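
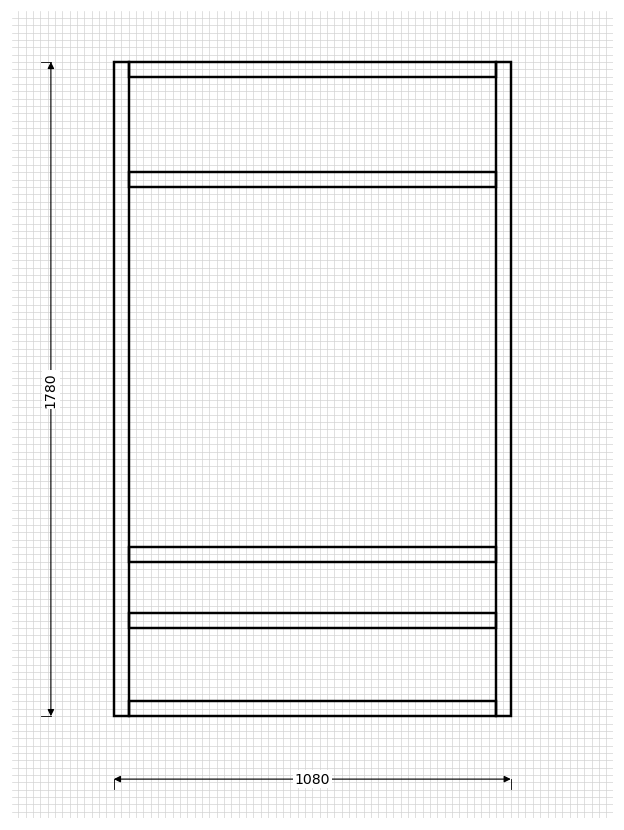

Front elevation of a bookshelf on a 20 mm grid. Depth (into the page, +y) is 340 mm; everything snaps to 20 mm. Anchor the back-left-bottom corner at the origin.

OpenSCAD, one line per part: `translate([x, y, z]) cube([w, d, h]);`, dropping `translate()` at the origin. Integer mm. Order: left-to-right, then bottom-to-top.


cube([40, 340, 1780]);
translate([40, 0, 0]) cube([1000, 340, 40]);
translate([40, 0, 240]) cube([1000, 340, 40]);
translate([40, 0, 420]) cube([1000, 340, 40]);
translate([40, 0, 1440]) cube([1000, 340, 40]);
translate([40, 0, 1740]) cube([1000, 340, 40]);
translate([1040, 0, 0]) cube([40, 340, 1780]);


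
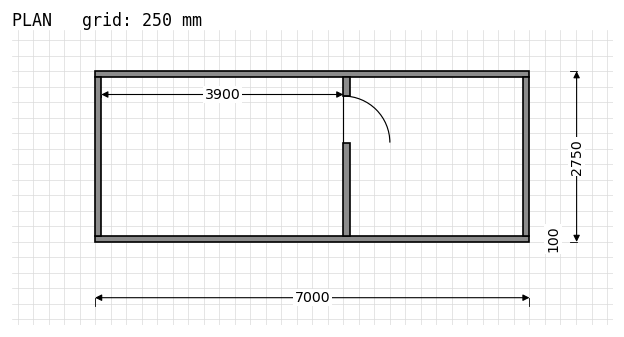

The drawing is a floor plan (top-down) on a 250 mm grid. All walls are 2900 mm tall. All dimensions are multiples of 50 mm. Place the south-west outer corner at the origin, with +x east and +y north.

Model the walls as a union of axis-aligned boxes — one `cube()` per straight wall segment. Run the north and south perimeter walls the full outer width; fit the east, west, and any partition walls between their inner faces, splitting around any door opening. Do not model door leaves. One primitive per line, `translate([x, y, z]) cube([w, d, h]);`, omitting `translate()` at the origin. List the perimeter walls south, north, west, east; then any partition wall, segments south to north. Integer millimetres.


cube([7000, 100, 2900]);
translate([0, 2650, 0]) cube([7000, 100, 2900]);
translate([0, 100, 0]) cube([100, 2550, 2900]);
translate([6900, 100, 0]) cube([100, 2550, 2900]);
translate([4000, 100, 0]) cube([100, 1500, 2900]);
translate([4000, 2350, 0]) cube([100, 300, 2900]);


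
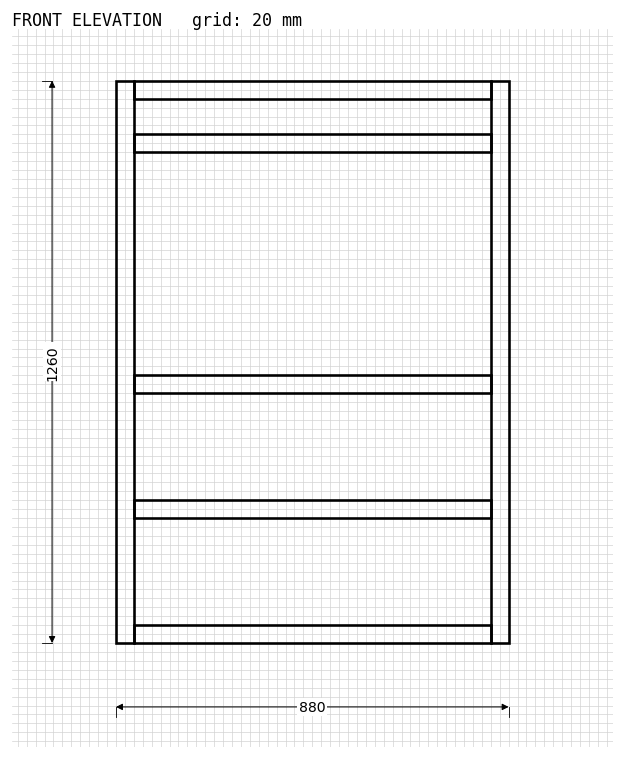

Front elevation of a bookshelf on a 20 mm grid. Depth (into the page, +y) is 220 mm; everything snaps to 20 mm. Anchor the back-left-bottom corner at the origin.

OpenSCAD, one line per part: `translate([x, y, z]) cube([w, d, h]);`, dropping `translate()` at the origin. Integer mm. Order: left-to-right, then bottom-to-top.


cube([40, 220, 1260]);
translate([40, 0, 0]) cube([800, 220, 40]);
translate([40, 0, 280]) cube([800, 220, 40]);
translate([40, 0, 560]) cube([800, 220, 40]);
translate([40, 0, 1100]) cube([800, 220, 40]);
translate([40, 0, 1220]) cube([800, 220, 40]);
translate([840, 0, 0]) cube([40, 220, 1260]);


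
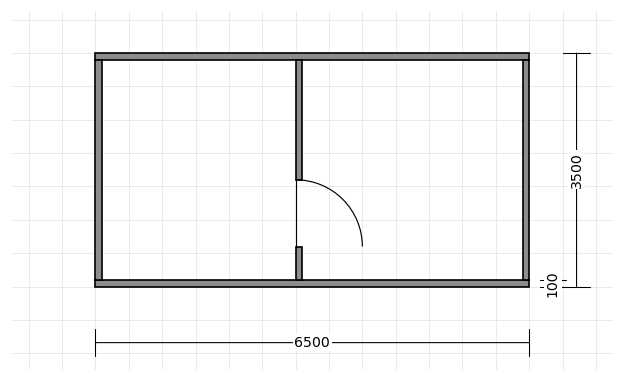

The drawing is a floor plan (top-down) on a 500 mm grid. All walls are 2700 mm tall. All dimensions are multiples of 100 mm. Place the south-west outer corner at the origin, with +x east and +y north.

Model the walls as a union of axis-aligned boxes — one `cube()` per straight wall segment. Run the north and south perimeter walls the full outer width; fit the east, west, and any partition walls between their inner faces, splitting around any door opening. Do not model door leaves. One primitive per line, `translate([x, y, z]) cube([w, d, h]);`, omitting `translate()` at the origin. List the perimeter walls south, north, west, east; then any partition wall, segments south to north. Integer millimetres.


cube([6500, 100, 2700]);
translate([0, 3400, 0]) cube([6500, 100, 2700]);
translate([0, 100, 0]) cube([100, 3300, 2700]);
translate([6400, 100, 0]) cube([100, 3300, 2700]);
translate([3000, 100, 0]) cube([100, 500, 2700]);
translate([3000, 1600, 0]) cube([100, 1800, 2700]);


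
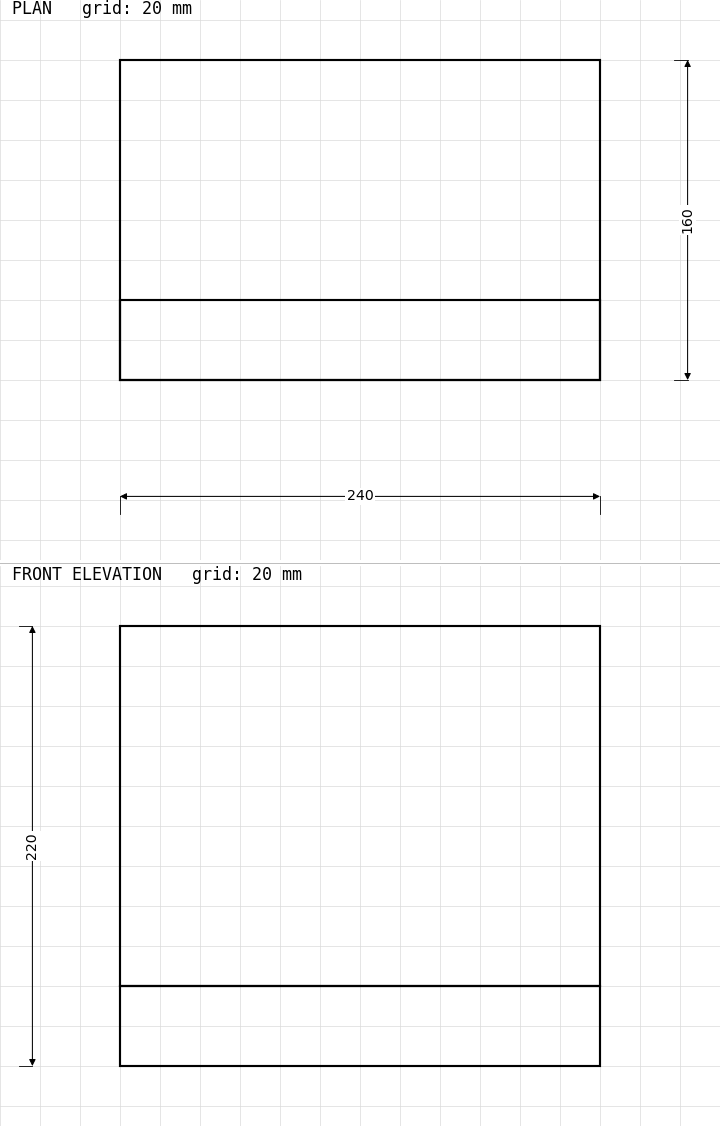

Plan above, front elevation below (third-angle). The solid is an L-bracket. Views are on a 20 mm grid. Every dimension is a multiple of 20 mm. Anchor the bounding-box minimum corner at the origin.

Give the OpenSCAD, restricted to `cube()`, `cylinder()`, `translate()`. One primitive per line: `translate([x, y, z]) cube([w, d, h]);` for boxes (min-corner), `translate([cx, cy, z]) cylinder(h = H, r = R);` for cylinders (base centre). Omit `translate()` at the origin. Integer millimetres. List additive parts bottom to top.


cube([240, 160, 40]);
translate([0, 0, 40]) cube([240, 40, 180]);


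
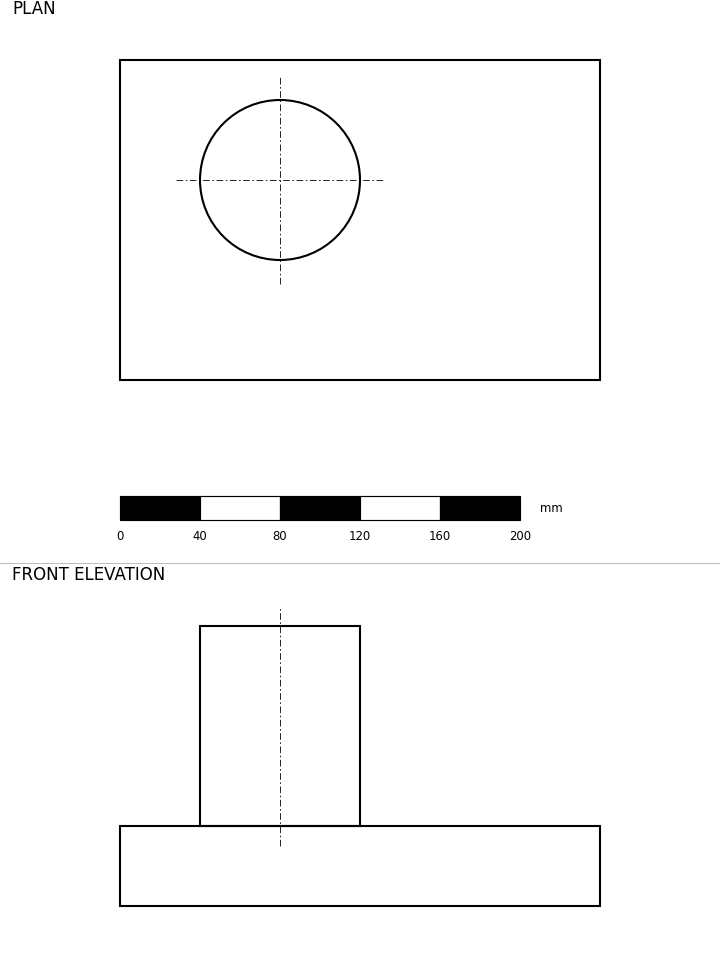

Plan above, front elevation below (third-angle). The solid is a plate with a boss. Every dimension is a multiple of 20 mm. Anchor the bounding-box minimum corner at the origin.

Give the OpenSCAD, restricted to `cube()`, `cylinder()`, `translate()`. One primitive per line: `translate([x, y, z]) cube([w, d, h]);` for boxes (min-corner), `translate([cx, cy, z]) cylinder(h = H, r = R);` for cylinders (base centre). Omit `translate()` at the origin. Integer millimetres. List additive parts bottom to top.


cube([240, 160, 40]);
translate([80, 100, 40]) cylinder(h = 100, r = 40);


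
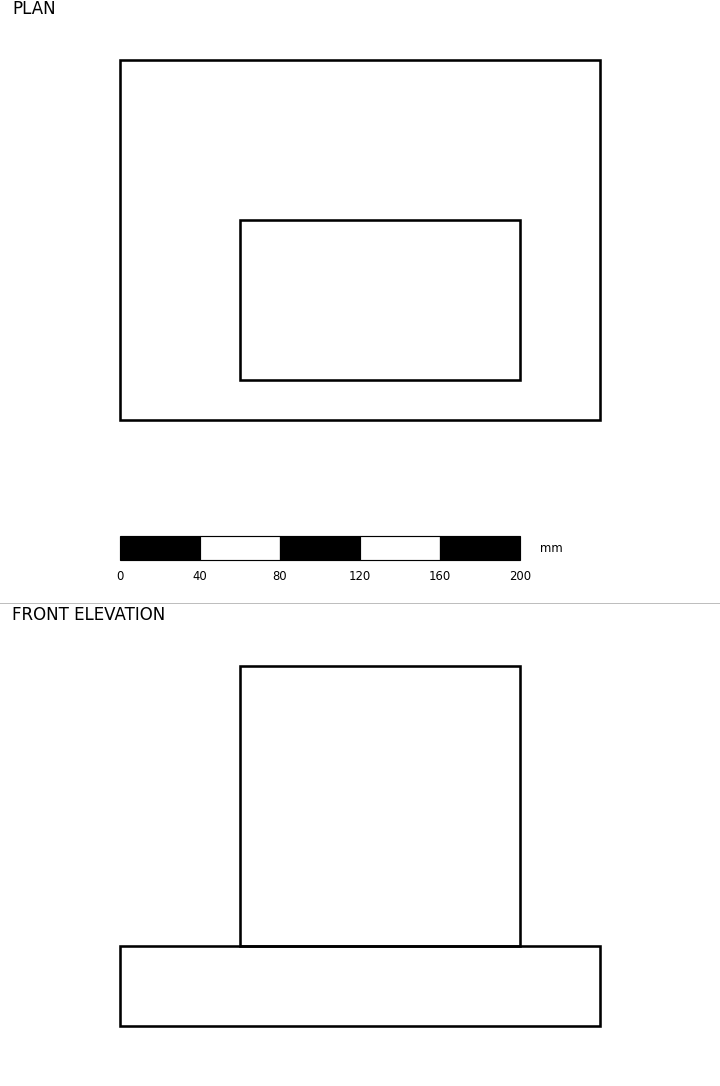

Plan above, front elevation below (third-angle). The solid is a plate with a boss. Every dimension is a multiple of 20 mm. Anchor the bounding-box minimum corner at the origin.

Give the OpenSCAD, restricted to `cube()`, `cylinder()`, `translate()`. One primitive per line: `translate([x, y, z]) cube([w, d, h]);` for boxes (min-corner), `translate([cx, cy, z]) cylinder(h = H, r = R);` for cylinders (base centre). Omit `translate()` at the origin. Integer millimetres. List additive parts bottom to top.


cube([240, 180, 40]);
translate([60, 20, 40]) cube([140, 80, 140]);


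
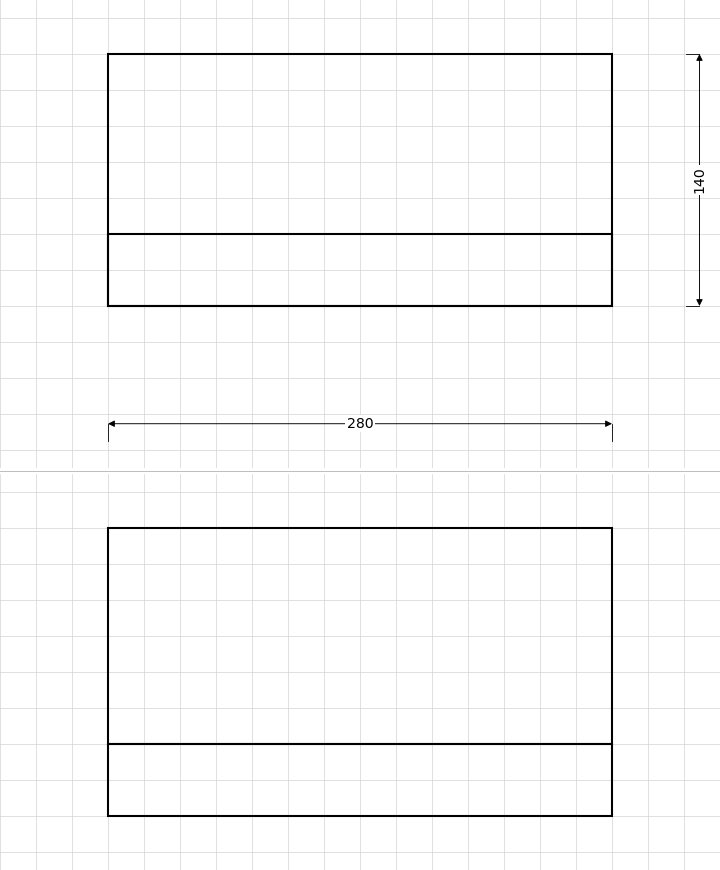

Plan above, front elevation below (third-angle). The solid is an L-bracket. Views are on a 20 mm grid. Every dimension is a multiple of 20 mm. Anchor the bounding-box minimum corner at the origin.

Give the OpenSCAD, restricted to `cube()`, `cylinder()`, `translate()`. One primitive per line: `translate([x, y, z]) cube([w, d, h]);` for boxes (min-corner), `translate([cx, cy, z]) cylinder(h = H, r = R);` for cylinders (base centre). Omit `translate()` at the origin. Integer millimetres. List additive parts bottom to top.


cube([280, 140, 40]);
translate([0, 0, 40]) cube([280, 40, 120]);


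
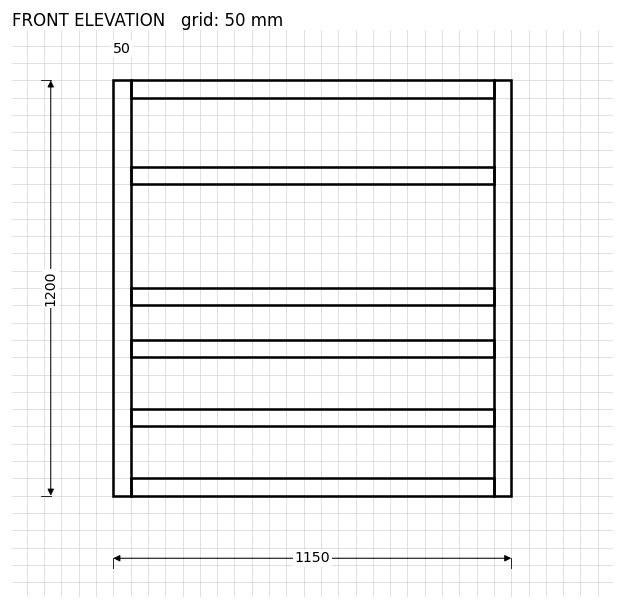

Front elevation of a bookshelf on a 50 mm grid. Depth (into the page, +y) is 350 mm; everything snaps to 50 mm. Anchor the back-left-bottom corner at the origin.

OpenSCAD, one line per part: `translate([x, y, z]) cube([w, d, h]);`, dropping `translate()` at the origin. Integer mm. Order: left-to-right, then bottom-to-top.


cube([50, 350, 1200]);
translate([50, 0, 0]) cube([1050, 350, 50]);
translate([50, 0, 200]) cube([1050, 350, 50]);
translate([50, 0, 400]) cube([1050, 350, 50]);
translate([50, 0, 550]) cube([1050, 350, 50]);
translate([50, 0, 900]) cube([1050, 350, 50]);
translate([50, 0, 1150]) cube([1050, 350, 50]);
translate([1100, 0, 0]) cube([50, 350, 1200]);


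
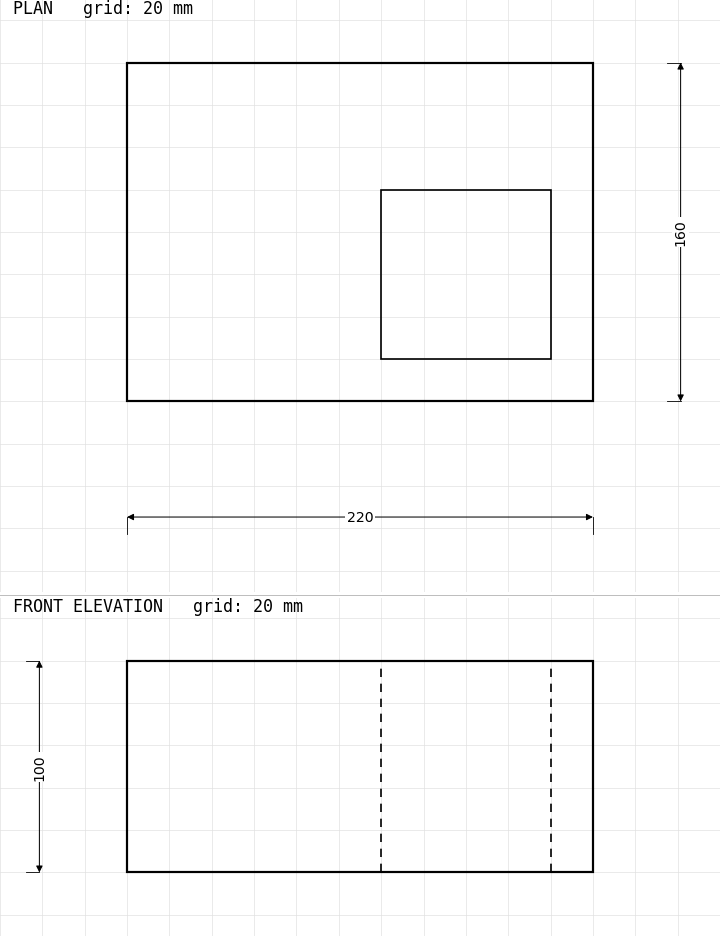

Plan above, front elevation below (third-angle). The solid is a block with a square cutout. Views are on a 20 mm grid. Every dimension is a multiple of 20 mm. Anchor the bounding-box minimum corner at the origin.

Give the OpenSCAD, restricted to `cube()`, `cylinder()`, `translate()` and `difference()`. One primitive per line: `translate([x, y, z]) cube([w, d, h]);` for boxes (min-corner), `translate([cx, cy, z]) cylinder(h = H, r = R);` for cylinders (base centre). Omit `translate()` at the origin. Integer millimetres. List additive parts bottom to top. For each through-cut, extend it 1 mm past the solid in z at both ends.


difference() {
  cube([220, 160, 100]);
  translate([120, 20, -1]) cube([80, 80, 102]);
}


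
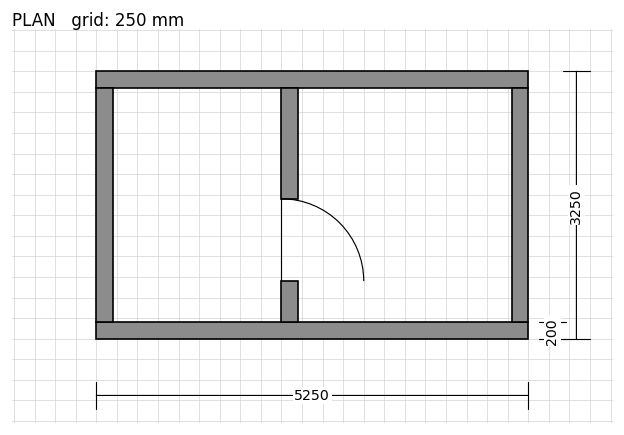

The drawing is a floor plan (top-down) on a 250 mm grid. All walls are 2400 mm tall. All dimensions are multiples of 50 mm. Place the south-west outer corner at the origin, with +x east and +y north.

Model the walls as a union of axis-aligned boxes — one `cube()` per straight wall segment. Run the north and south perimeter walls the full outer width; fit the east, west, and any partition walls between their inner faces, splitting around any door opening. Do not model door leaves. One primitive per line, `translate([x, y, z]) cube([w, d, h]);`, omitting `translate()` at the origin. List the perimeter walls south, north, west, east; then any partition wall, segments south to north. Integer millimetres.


cube([5250, 200, 2400]);
translate([0, 3050, 0]) cube([5250, 200, 2400]);
translate([0, 200, 0]) cube([200, 2850, 2400]);
translate([5050, 200, 0]) cube([200, 2850, 2400]);
translate([2250, 200, 0]) cube([200, 500, 2400]);
translate([2250, 1700, 0]) cube([200, 1350, 2400]);


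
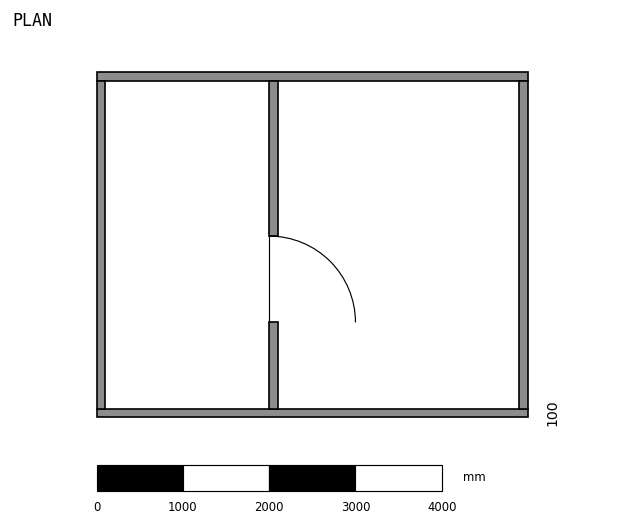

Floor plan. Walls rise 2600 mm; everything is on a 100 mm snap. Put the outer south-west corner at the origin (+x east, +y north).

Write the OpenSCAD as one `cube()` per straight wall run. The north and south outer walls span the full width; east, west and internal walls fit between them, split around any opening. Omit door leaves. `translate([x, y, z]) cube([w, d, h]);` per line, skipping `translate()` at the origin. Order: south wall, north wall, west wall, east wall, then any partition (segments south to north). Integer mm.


cube([5000, 100, 2600]);
translate([0, 3900, 0]) cube([5000, 100, 2600]);
translate([0, 100, 0]) cube([100, 3800, 2600]);
translate([4900, 100, 0]) cube([100, 3800, 2600]);
translate([2000, 100, 0]) cube([100, 1000, 2600]);
translate([2000, 2100, 0]) cube([100, 1800, 2600]);


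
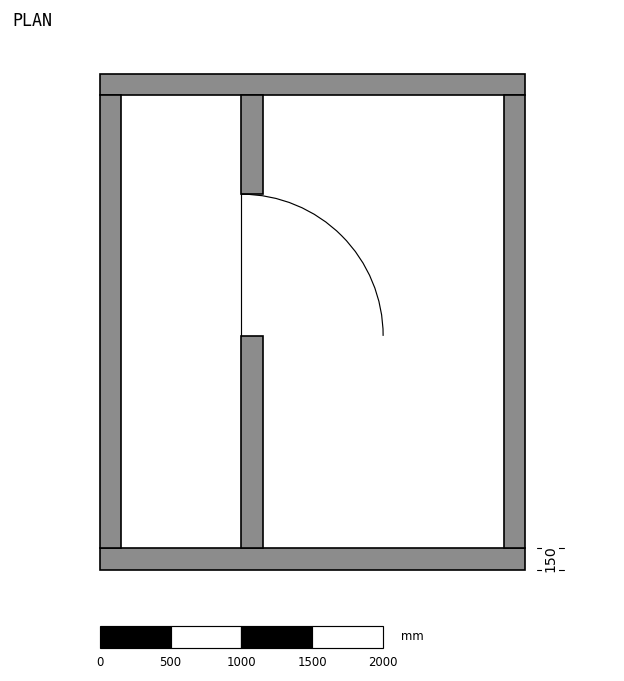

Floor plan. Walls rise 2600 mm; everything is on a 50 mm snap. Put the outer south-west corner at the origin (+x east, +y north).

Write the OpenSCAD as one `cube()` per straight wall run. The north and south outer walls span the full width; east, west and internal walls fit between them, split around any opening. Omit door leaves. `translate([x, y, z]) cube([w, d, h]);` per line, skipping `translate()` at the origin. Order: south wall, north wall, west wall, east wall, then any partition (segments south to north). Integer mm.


cube([3000, 150, 2600]);
translate([0, 3350, 0]) cube([3000, 150, 2600]);
translate([0, 150, 0]) cube([150, 3200, 2600]);
translate([2850, 150, 0]) cube([150, 3200, 2600]);
translate([1000, 150, 0]) cube([150, 1500, 2600]);
translate([1000, 2650, 0]) cube([150, 700, 2600]);


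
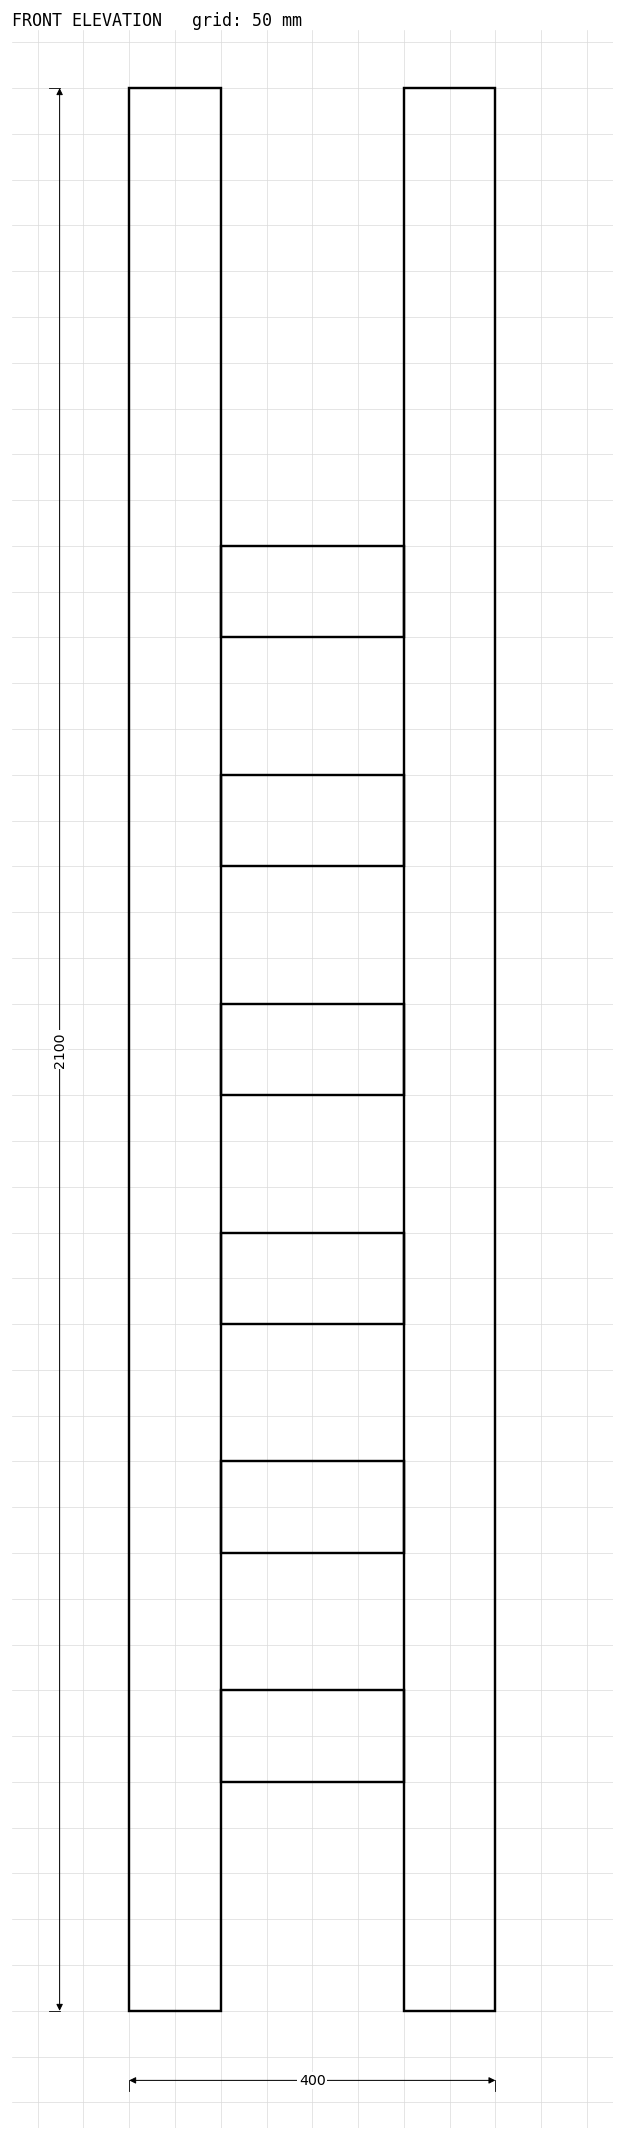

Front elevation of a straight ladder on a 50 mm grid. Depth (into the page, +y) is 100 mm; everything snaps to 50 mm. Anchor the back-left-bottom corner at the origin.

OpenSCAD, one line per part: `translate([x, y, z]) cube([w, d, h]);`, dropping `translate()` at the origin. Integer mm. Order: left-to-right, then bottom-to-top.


cube([100, 100, 2100]);
translate([100, 0, 250]) cube([200, 100, 100]);
translate([100, 0, 500]) cube([200, 100, 100]);
translate([100, 0, 750]) cube([200, 100, 100]);
translate([100, 0, 1000]) cube([200, 100, 100]);
translate([100, 0, 1250]) cube([200, 100, 100]);
translate([100, 0, 1500]) cube([200, 100, 100]);
translate([300, 0, 0]) cube([100, 100, 2100]);


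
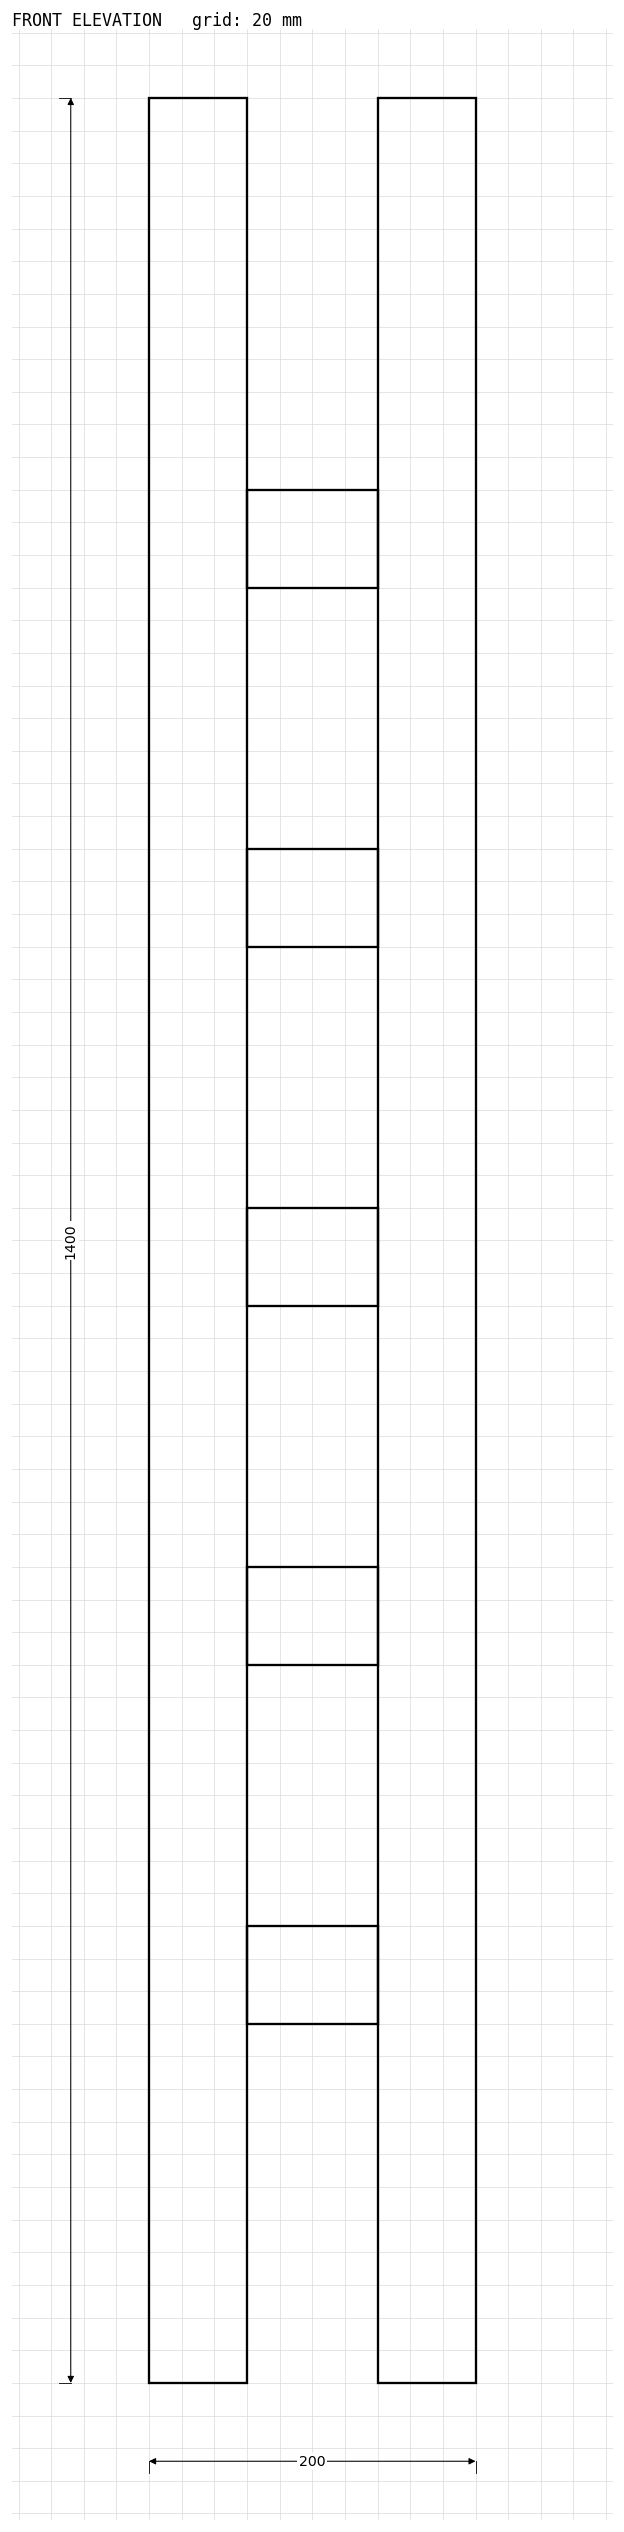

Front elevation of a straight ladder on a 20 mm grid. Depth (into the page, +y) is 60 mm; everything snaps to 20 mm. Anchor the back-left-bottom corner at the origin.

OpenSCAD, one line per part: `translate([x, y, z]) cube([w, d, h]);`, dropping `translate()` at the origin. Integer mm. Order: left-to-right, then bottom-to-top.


cube([60, 60, 1400]);
translate([60, 0, 220]) cube([80, 60, 60]);
translate([60, 0, 440]) cube([80, 60, 60]);
translate([60, 0, 660]) cube([80, 60, 60]);
translate([60, 0, 880]) cube([80, 60, 60]);
translate([60, 0, 1100]) cube([80, 60, 60]);
translate([140, 0, 0]) cube([60, 60, 1400]);


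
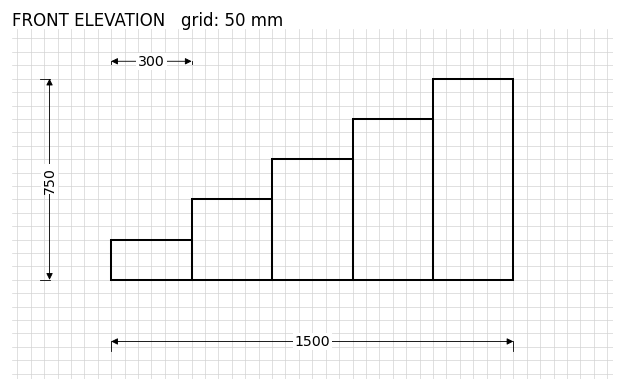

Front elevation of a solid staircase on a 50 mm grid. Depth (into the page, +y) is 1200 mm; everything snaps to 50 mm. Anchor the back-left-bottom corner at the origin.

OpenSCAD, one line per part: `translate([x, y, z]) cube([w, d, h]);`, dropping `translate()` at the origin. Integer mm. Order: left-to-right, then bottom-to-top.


cube([300, 1200, 150]);
translate([300, 0, 0]) cube([300, 1200, 300]);
translate([600, 0, 0]) cube([300, 1200, 450]);
translate([900, 0, 0]) cube([300, 1200, 600]);
translate([1200, 0, 0]) cube([300, 1200, 750]);


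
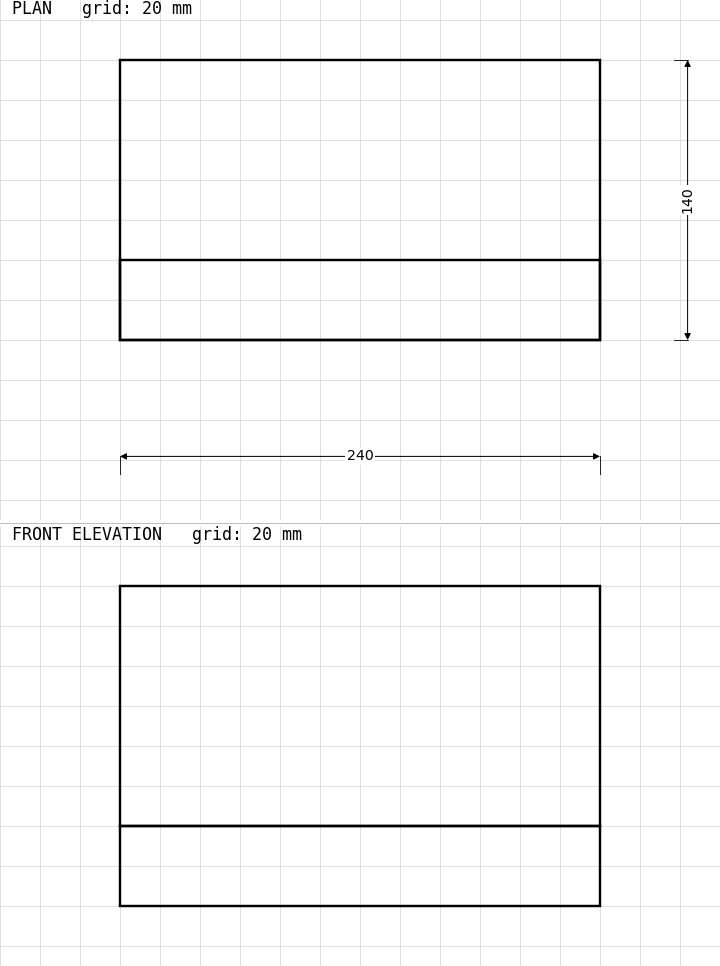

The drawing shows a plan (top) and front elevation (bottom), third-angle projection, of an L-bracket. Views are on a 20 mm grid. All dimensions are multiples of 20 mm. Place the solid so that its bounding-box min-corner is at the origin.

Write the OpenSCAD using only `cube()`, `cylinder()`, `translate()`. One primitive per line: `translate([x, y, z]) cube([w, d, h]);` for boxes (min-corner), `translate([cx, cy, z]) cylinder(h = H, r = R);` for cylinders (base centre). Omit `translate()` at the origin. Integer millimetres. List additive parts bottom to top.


cube([240, 140, 40]);
translate([0, 0, 40]) cube([240, 40, 120]);


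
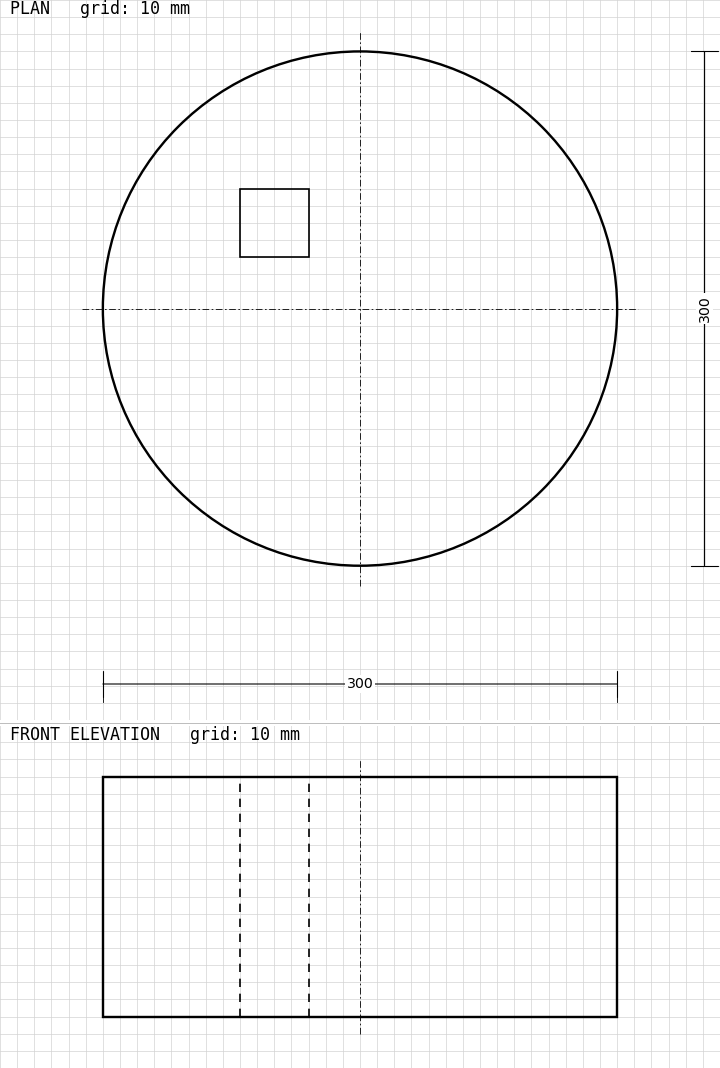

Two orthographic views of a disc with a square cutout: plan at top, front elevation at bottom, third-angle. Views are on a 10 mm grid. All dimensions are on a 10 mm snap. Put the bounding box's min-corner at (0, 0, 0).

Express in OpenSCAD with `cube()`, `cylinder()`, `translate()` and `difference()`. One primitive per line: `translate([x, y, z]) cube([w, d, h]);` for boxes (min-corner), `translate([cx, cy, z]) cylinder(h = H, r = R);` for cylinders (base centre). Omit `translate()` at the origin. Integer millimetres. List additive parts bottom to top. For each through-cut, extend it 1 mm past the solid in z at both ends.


difference() {
  translate([150, 150, 0]) cylinder(h = 140, r = 150);
  translate([80, 180, -1]) cube([40, 40, 142]);
}


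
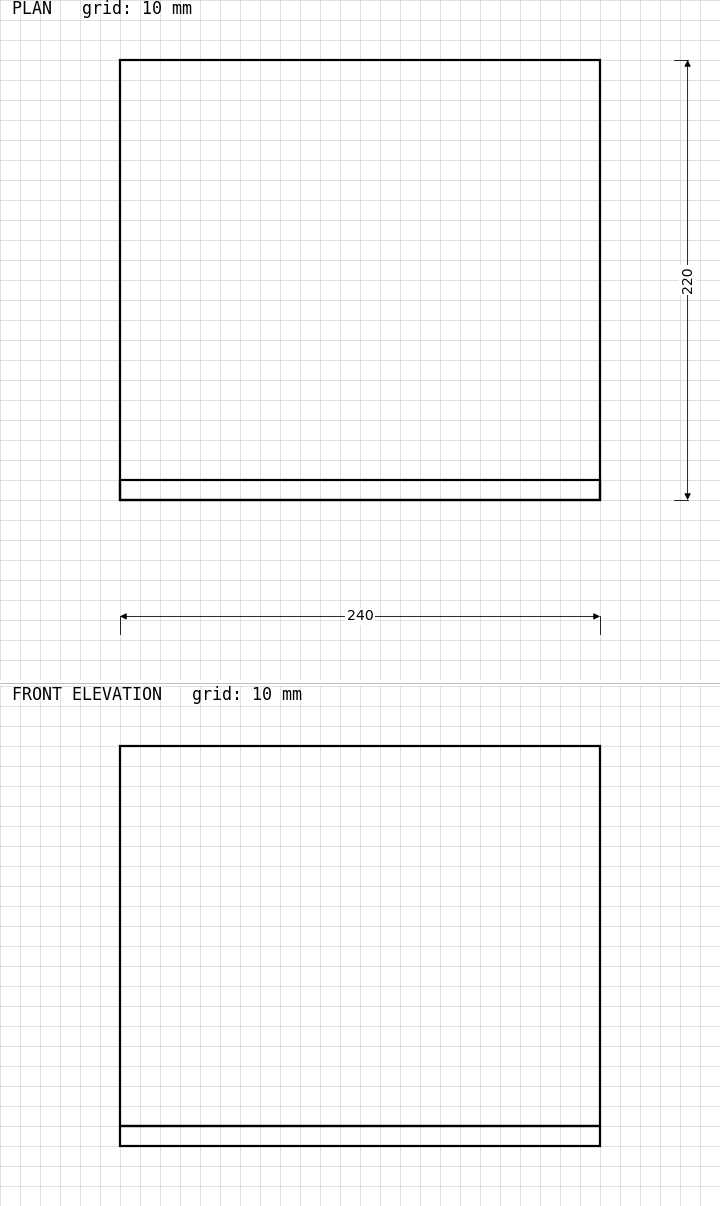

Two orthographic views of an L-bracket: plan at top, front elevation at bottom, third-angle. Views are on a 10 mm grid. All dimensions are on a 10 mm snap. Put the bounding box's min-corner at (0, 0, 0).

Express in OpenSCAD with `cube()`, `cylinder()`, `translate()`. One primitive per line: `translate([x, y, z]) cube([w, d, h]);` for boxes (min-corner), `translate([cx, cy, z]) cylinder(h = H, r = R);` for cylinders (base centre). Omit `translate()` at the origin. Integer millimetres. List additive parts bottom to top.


cube([240, 220, 10]);
translate([0, 0, 10]) cube([240, 10, 190]);


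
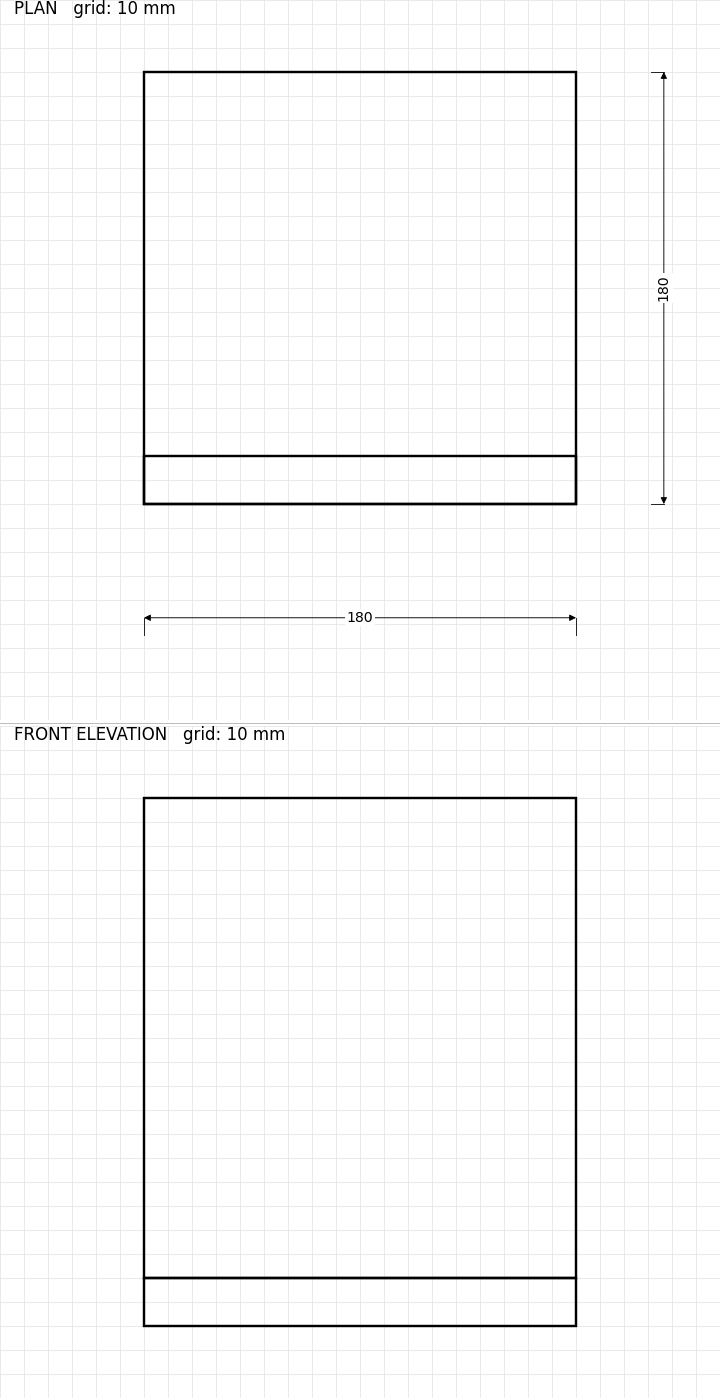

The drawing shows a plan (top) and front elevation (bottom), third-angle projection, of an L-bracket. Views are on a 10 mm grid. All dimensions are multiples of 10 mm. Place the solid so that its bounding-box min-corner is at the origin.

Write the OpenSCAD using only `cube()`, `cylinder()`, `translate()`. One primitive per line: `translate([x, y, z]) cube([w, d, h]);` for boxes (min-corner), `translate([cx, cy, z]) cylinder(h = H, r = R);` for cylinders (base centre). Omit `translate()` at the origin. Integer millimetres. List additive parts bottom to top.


cube([180, 180, 20]);
translate([0, 0, 20]) cube([180, 20, 200]);


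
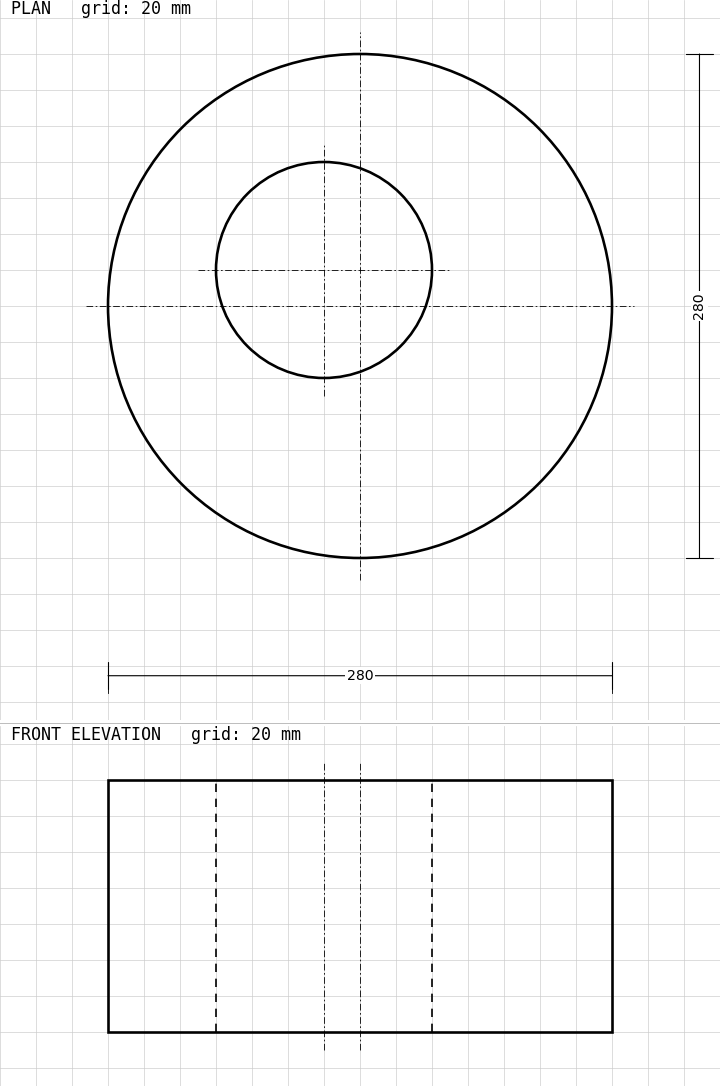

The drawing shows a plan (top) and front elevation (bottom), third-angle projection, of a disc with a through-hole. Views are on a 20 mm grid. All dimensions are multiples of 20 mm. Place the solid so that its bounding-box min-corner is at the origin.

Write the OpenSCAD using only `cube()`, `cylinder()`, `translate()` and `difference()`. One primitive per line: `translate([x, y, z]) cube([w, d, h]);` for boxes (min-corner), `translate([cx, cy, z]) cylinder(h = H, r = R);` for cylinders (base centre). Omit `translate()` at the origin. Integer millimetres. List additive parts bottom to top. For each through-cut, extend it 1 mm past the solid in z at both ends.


difference() {
  translate([140, 140, 0]) cylinder(h = 140, r = 140);
  translate([120, 160, -1]) cylinder(h = 142, r = 60);
}


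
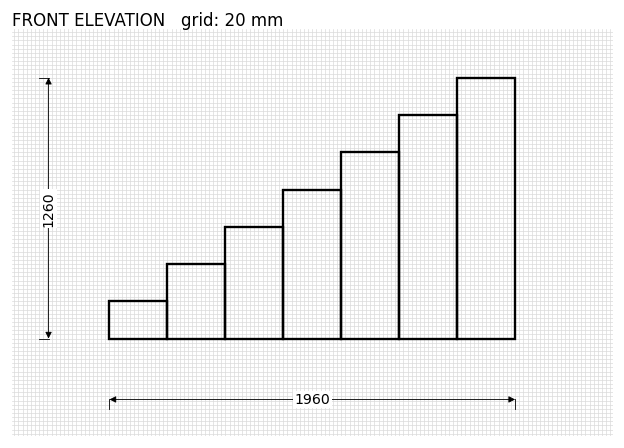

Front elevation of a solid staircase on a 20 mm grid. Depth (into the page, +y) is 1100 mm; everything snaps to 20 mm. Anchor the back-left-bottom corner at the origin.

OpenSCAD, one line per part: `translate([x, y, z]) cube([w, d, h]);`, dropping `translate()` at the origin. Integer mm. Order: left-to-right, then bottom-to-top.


cube([280, 1100, 180]);
translate([280, 0, 0]) cube([280, 1100, 360]);
translate([560, 0, 0]) cube([280, 1100, 540]);
translate([840, 0, 0]) cube([280, 1100, 720]);
translate([1120, 0, 0]) cube([280, 1100, 900]);
translate([1400, 0, 0]) cube([280, 1100, 1080]);
translate([1680, 0, 0]) cube([280, 1100, 1260]);


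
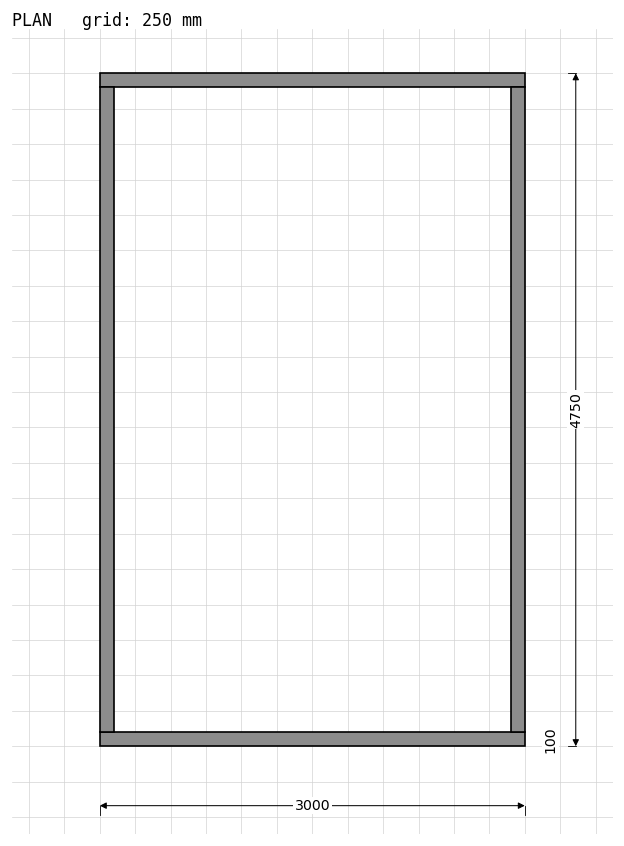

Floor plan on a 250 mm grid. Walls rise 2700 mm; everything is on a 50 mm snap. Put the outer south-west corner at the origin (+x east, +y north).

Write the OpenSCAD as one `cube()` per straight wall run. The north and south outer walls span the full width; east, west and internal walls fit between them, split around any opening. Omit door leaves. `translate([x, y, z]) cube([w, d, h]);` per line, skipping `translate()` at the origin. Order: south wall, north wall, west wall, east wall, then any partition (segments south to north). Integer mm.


cube([3000, 100, 2700]);
translate([0, 4650, 0]) cube([3000, 100, 2700]);
translate([0, 100, 0]) cube([100, 4550, 2700]);
translate([2900, 100, 0]) cube([100, 4550, 2700]);


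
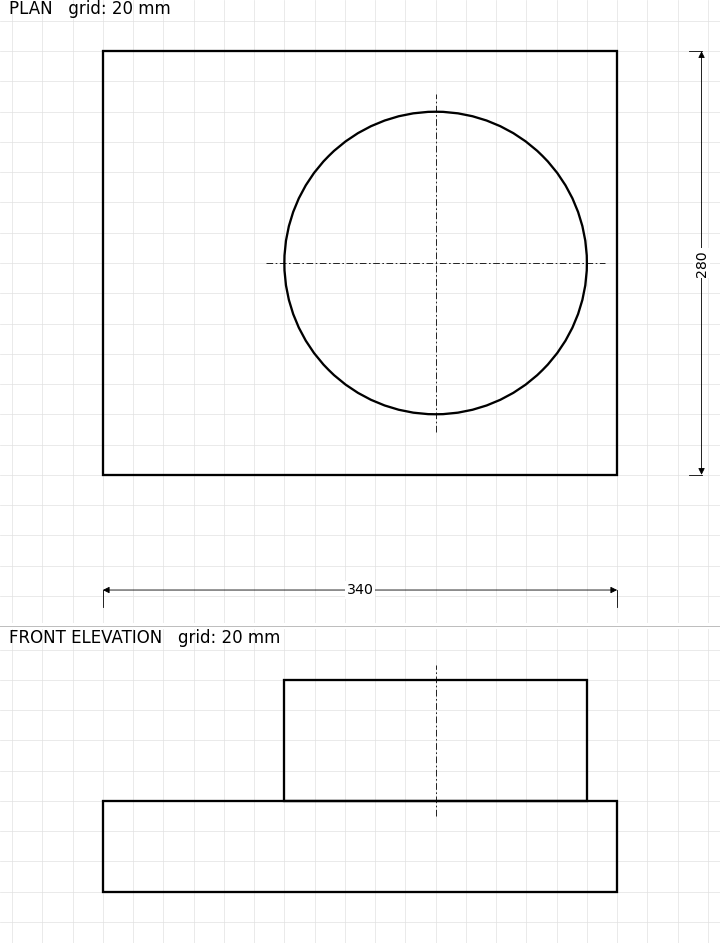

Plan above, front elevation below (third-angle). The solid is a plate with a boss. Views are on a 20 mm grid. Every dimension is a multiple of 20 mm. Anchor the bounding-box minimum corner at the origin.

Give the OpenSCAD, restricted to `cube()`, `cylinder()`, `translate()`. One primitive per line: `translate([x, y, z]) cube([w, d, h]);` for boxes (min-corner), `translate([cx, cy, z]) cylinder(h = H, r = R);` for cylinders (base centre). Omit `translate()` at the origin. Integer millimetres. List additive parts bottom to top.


cube([340, 280, 60]);
translate([220, 140, 60]) cylinder(h = 80, r = 100);


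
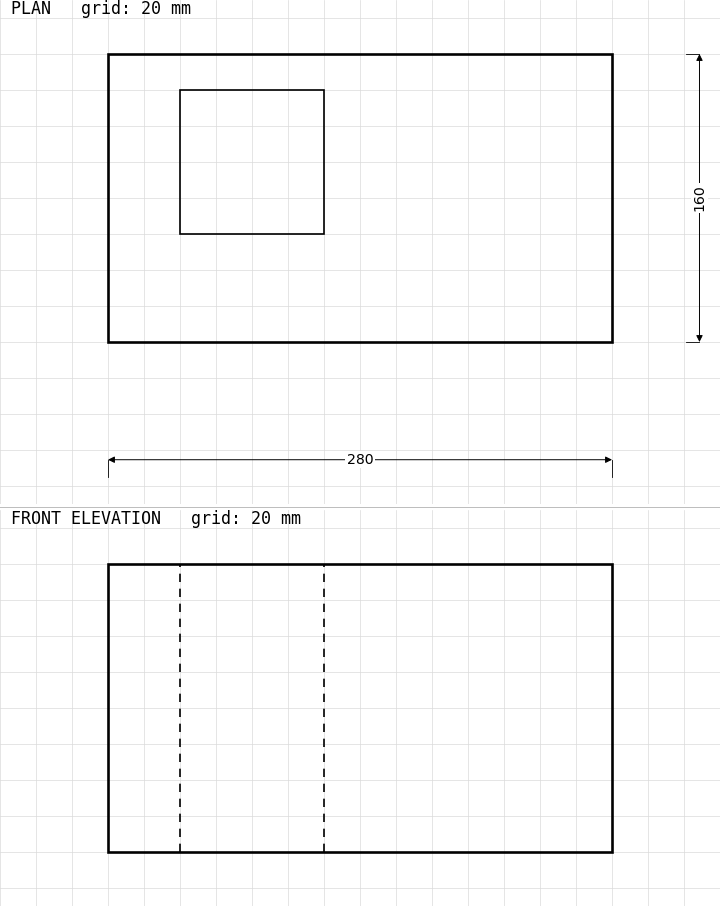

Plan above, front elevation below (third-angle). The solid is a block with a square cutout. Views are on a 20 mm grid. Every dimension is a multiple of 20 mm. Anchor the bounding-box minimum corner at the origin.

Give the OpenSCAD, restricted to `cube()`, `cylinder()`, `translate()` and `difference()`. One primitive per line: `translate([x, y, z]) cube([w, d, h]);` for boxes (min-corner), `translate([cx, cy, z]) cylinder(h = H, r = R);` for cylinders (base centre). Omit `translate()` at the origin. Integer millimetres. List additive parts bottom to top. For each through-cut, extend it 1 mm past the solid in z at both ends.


difference() {
  cube([280, 160, 160]);
  translate([40, 60, -1]) cube([80, 80, 162]);
}


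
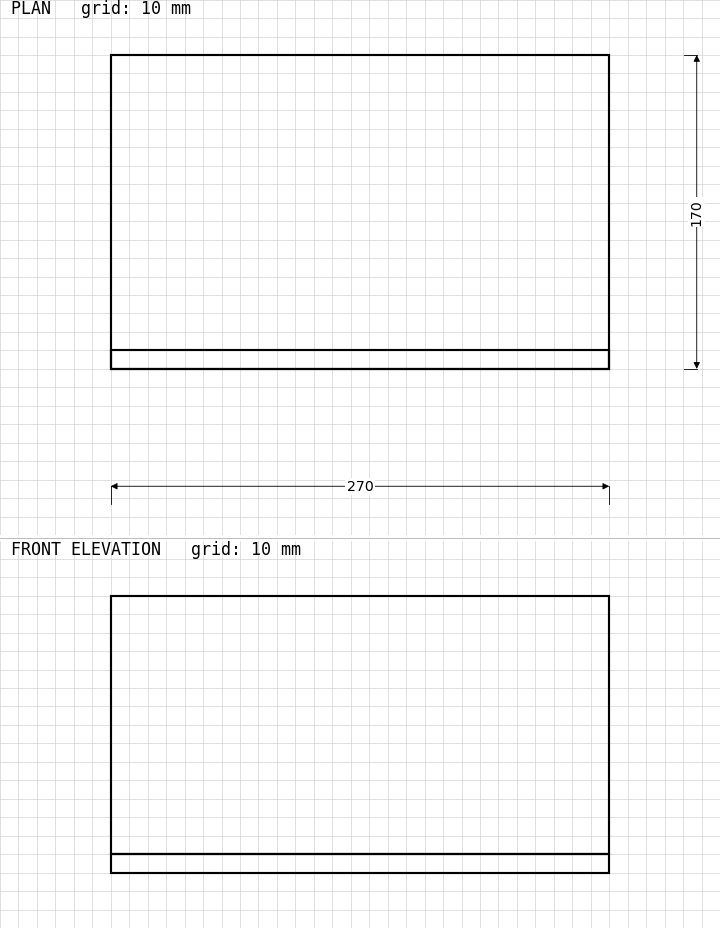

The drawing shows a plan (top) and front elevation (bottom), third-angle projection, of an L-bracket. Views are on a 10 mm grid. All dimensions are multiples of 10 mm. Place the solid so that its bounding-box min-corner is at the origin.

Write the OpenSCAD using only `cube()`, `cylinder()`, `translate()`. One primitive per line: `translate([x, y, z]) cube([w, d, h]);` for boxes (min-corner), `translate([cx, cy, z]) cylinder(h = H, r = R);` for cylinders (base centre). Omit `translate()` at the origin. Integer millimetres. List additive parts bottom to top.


cube([270, 170, 10]);
translate([0, 0, 10]) cube([270, 10, 140]);


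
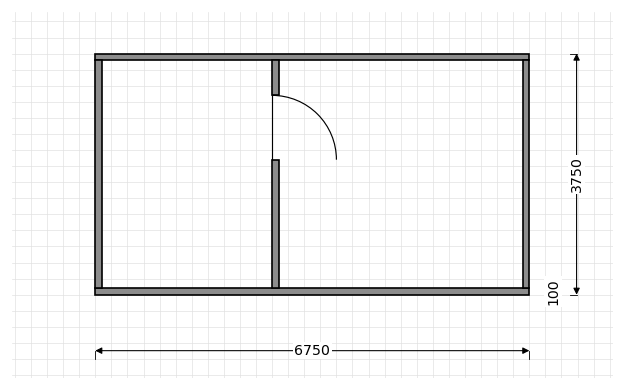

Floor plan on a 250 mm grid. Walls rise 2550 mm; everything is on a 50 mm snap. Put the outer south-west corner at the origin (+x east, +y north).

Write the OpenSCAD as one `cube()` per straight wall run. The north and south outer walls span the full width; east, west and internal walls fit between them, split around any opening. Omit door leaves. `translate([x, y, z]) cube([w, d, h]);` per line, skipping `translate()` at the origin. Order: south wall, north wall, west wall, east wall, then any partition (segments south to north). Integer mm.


cube([6750, 100, 2550]);
translate([0, 3650, 0]) cube([6750, 100, 2550]);
translate([0, 100, 0]) cube([100, 3550, 2550]);
translate([6650, 100, 0]) cube([100, 3550, 2550]);
translate([2750, 100, 0]) cube([100, 2000, 2550]);
translate([2750, 3100, 0]) cube([100, 550, 2550]);


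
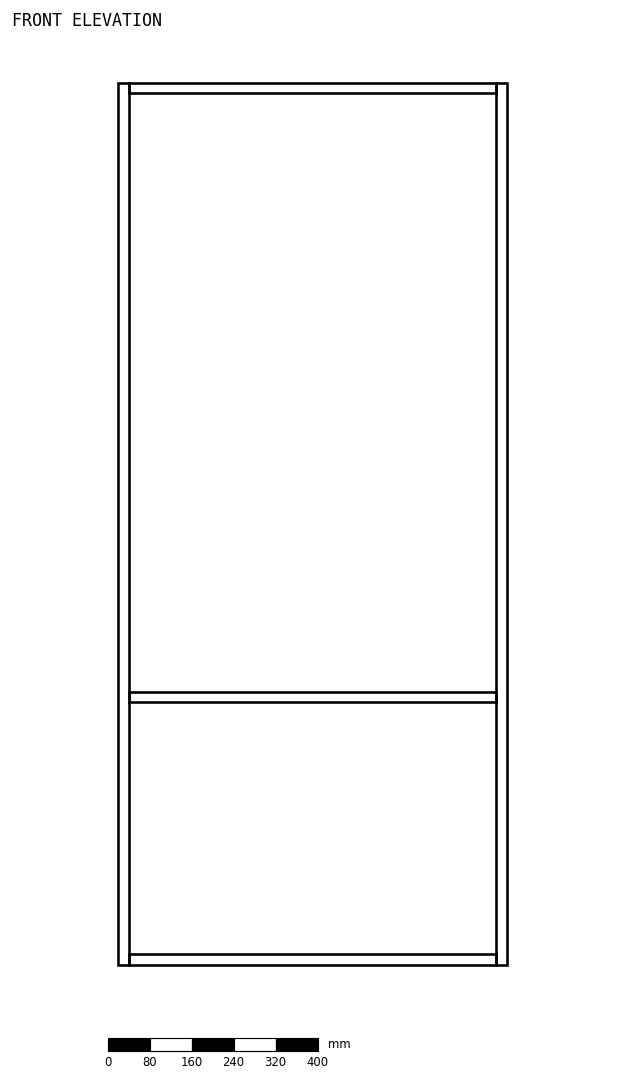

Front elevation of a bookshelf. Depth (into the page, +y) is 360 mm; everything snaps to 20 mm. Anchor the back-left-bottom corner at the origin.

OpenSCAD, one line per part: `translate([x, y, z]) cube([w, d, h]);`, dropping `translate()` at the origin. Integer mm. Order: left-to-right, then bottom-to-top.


cube([20, 360, 1680]);
translate([20, 0, 0]) cube([700, 360, 20]);
translate([20, 0, 500]) cube([700, 360, 20]);
translate([20, 0, 1660]) cube([700, 360, 20]);
translate([720, 0, 0]) cube([20, 360, 1680]);


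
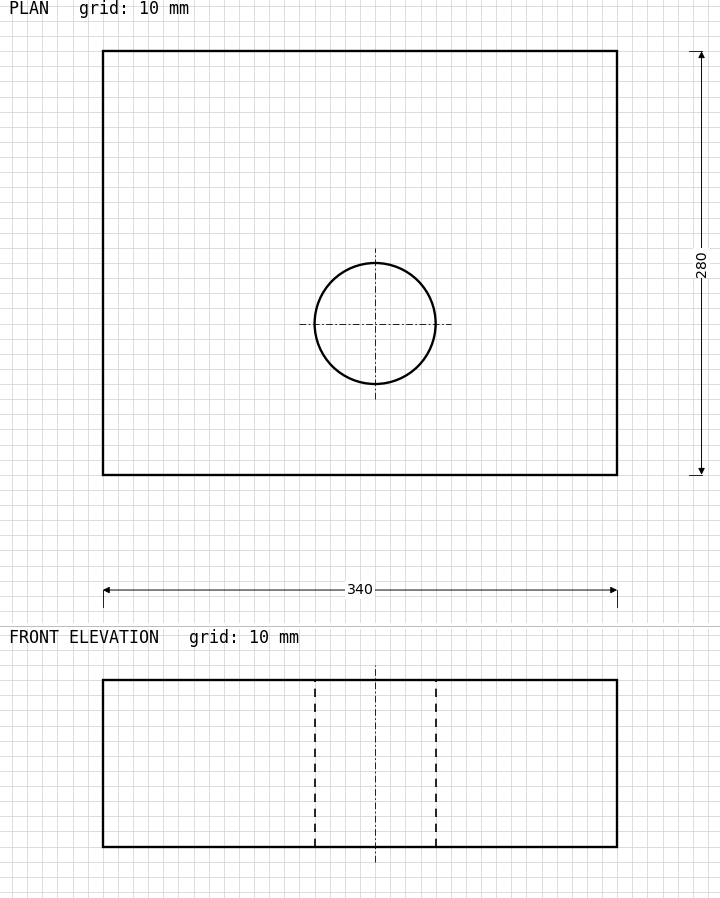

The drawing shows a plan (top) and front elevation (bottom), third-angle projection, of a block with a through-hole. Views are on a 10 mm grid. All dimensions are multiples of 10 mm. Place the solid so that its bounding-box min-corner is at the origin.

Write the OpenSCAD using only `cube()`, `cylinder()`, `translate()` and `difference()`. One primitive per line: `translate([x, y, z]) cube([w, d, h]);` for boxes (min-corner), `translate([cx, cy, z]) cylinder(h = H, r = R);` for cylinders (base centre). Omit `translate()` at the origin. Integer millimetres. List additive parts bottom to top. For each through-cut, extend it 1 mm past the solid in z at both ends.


difference() {
  cube([340, 280, 110]);
  translate([180, 100, -1]) cylinder(h = 112, r = 40);
}


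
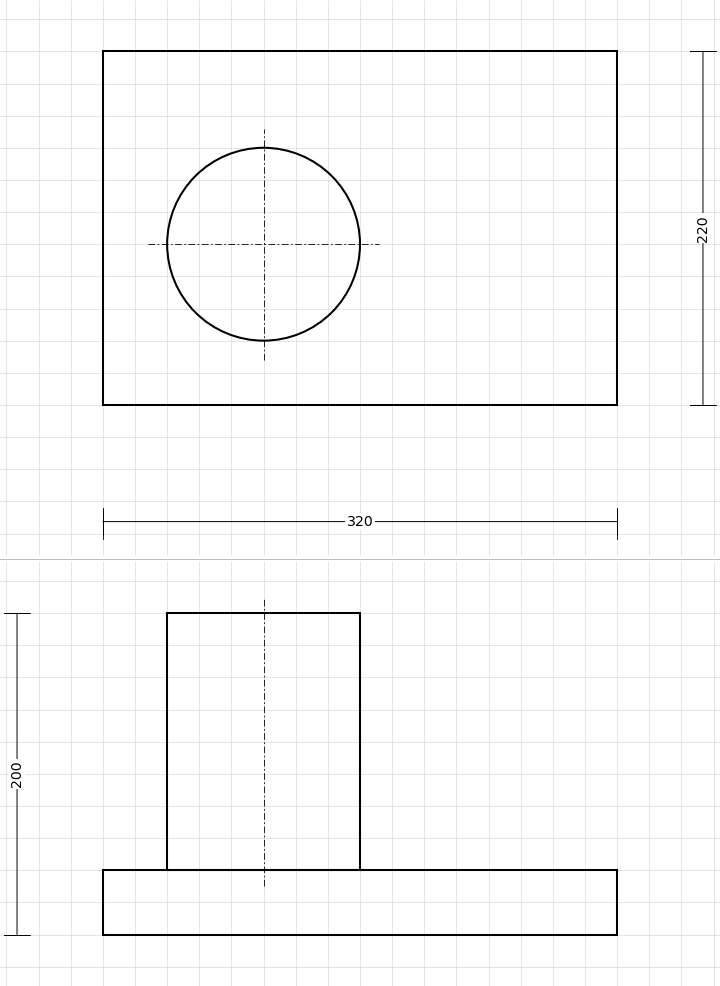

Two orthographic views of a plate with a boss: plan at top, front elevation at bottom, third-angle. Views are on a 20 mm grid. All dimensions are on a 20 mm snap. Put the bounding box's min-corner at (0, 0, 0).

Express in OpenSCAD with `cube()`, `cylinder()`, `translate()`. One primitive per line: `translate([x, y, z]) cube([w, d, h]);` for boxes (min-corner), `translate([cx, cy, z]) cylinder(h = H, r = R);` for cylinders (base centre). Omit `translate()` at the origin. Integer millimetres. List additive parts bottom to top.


cube([320, 220, 40]);
translate([100, 100, 40]) cylinder(h = 160, r = 60);


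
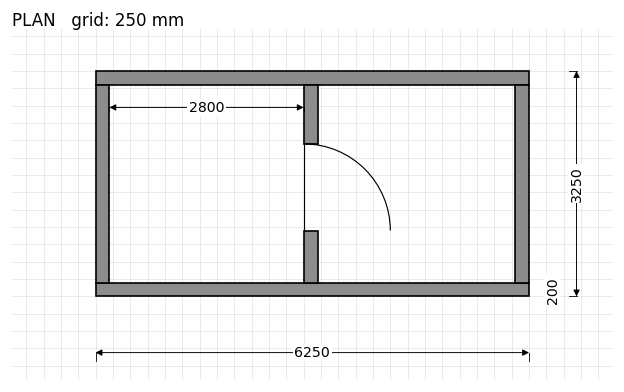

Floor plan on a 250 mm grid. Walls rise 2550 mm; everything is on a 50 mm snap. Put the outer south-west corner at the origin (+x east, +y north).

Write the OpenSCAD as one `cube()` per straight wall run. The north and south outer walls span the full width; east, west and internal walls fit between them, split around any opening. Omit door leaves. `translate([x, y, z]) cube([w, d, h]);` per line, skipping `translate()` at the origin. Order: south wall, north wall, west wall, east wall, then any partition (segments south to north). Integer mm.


cube([6250, 200, 2550]);
translate([0, 3050, 0]) cube([6250, 200, 2550]);
translate([0, 200, 0]) cube([200, 2850, 2550]);
translate([6050, 200, 0]) cube([200, 2850, 2550]);
translate([3000, 200, 0]) cube([200, 750, 2550]);
translate([3000, 2200, 0]) cube([200, 850, 2550]);


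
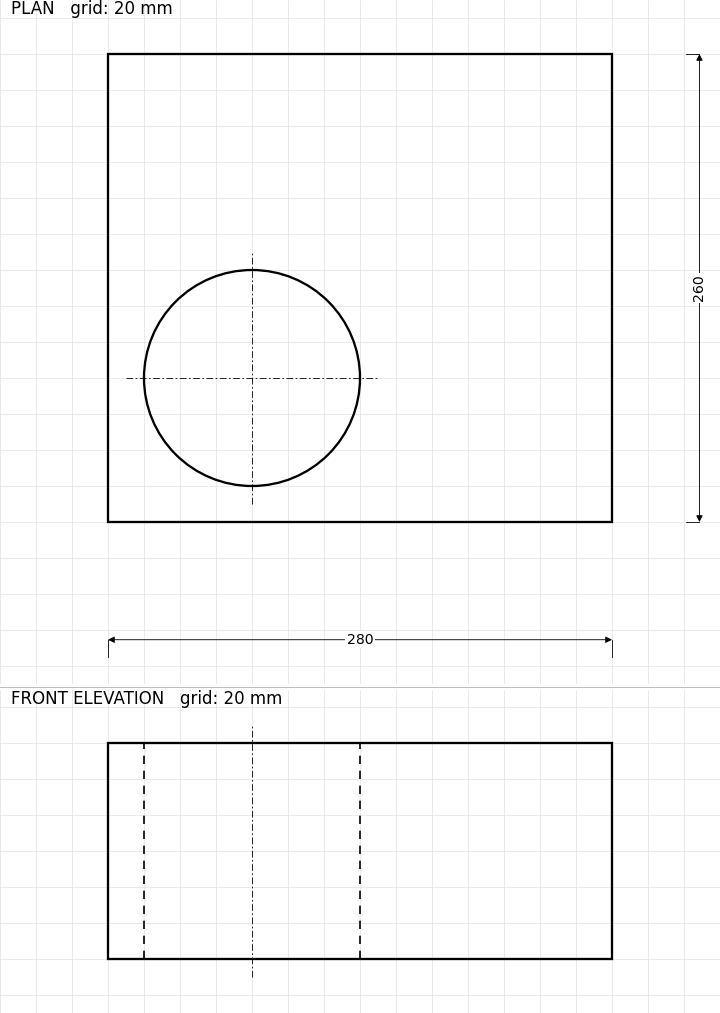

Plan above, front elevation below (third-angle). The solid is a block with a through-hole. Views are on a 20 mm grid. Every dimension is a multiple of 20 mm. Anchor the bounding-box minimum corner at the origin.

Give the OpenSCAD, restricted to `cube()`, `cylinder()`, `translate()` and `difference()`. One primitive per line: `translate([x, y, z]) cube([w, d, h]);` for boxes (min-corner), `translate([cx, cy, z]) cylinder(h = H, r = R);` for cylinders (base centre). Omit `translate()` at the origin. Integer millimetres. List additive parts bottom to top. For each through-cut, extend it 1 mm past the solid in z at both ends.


difference() {
  cube([280, 260, 120]);
  translate([80, 80, -1]) cylinder(h = 122, r = 60);
}


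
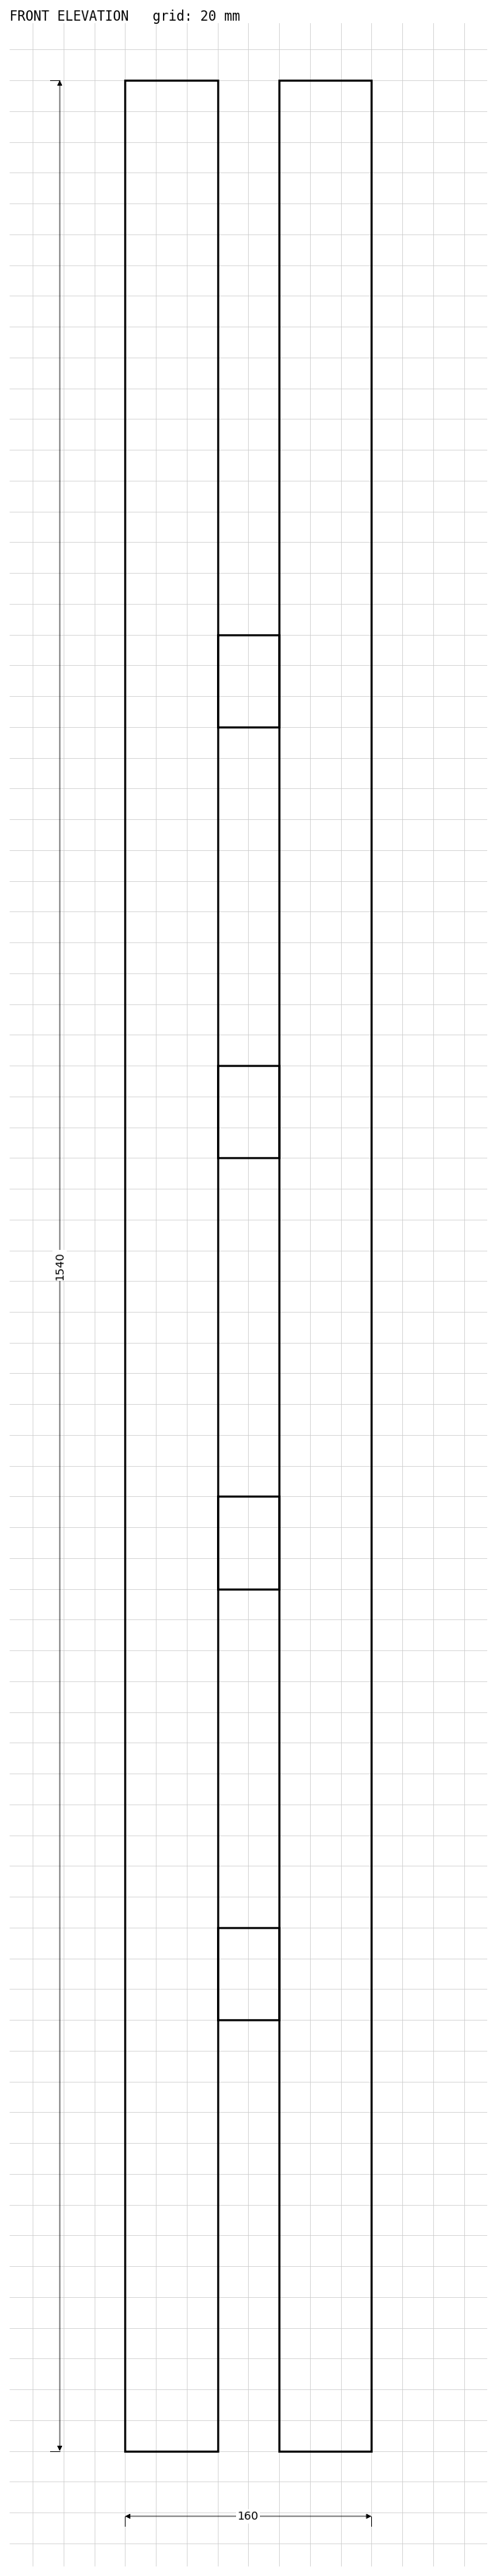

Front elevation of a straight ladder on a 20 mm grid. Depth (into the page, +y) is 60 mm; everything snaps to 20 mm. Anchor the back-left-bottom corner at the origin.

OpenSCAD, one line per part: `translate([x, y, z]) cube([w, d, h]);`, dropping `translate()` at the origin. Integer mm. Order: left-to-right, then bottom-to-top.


cube([60, 60, 1540]);
translate([60, 0, 280]) cube([40, 60, 60]);
translate([60, 0, 560]) cube([40, 60, 60]);
translate([60, 0, 840]) cube([40, 60, 60]);
translate([60, 0, 1120]) cube([40, 60, 60]);
translate([100, 0, 0]) cube([60, 60, 1540]);


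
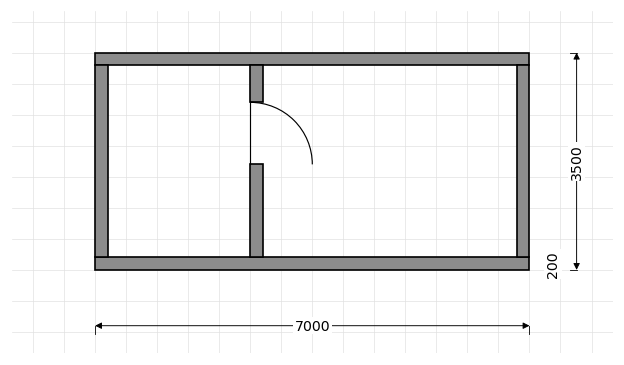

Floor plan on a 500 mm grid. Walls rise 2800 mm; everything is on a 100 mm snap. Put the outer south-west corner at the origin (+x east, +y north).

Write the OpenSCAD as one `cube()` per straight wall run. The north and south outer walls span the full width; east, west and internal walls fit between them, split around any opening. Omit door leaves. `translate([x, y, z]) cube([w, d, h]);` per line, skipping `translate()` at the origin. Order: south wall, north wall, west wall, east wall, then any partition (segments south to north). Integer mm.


cube([7000, 200, 2800]);
translate([0, 3300, 0]) cube([7000, 200, 2800]);
translate([0, 200, 0]) cube([200, 3100, 2800]);
translate([6800, 200, 0]) cube([200, 3100, 2800]);
translate([2500, 200, 0]) cube([200, 1500, 2800]);
translate([2500, 2700, 0]) cube([200, 600, 2800]);


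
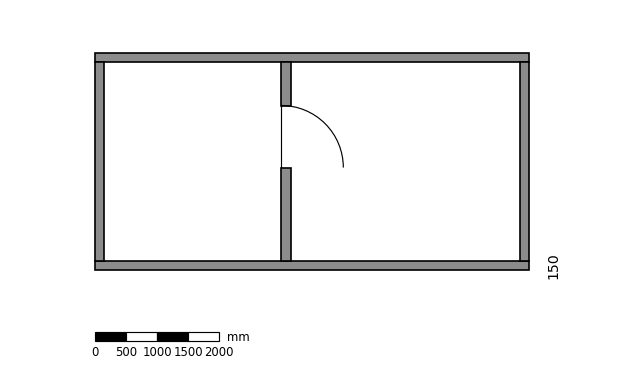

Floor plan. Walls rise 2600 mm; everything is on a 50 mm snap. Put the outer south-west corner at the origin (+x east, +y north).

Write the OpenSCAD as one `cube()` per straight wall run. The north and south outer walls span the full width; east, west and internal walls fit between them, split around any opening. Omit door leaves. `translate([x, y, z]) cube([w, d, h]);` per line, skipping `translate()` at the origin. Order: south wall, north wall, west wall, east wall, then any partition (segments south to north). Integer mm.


cube([7000, 150, 2600]);
translate([0, 3350, 0]) cube([7000, 150, 2600]);
translate([0, 150, 0]) cube([150, 3200, 2600]);
translate([6850, 150, 0]) cube([150, 3200, 2600]);
translate([3000, 150, 0]) cube([150, 1500, 2600]);
translate([3000, 2650, 0]) cube([150, 700, 2600]);


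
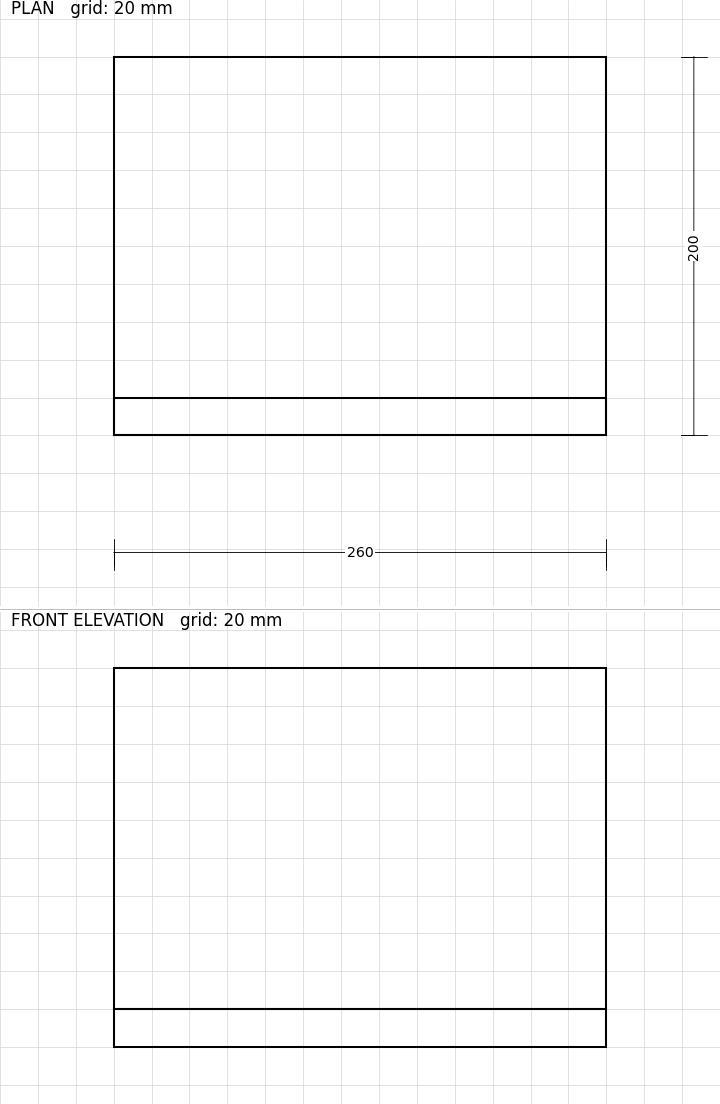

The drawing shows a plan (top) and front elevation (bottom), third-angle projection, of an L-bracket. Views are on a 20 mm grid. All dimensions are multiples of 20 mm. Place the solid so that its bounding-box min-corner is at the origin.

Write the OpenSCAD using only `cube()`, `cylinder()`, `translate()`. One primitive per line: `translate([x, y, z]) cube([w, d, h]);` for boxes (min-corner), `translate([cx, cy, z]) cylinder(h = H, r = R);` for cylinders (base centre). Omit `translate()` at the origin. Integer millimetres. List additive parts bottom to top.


cube([260, 200, 20]);
translate([0, 0, 20]) cube([260, 20, 180]);
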